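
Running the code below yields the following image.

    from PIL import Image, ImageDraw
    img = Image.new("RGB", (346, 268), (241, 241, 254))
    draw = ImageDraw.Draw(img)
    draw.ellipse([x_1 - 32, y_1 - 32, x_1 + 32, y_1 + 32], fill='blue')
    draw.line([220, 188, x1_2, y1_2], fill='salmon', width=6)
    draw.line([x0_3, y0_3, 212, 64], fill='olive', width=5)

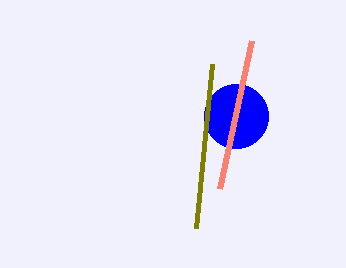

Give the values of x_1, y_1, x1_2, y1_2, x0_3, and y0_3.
x_1 = 236, y_1 = 116, x1_2 = 252, y1_2 = 40, x0_3 = 196, y0_3 = 228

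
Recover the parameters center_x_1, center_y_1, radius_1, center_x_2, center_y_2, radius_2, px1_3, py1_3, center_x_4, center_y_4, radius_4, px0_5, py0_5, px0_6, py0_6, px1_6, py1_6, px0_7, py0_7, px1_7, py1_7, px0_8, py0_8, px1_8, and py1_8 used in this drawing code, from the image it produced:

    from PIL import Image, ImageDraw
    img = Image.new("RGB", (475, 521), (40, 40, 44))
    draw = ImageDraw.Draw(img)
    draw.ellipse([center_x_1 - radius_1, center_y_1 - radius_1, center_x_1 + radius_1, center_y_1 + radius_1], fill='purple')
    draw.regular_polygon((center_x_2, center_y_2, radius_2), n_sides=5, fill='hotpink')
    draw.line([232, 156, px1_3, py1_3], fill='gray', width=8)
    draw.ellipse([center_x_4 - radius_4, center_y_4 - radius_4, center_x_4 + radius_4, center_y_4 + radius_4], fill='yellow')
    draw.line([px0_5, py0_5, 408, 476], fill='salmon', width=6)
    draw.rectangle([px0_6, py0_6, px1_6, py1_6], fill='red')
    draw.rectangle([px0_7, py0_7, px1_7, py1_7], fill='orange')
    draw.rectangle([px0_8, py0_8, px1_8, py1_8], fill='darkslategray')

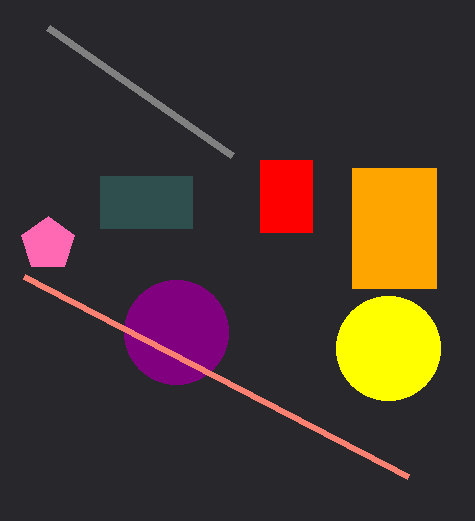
center_x_1 = 176; center_y_1 = 332; radius_1 = 52; center_x_2 = 48; center_y_2 = 244; radius_2 = 28; px1_3 = 48; py1_3 = 28; center_x_4 = 388; center_y_4 = 348; radius_4 = 52; px0_5 = 24; py0_5 = 276; px0_6 = 260; py0_6 = 160; px1_6 = 312; py1_6 = 232; px0_7 = 352; py0_7 = 168; px1_7 = 436; py1_7 = 288; px0_8 = 100; py0_8 = 176; px1_8 = 192; py1_8 = 228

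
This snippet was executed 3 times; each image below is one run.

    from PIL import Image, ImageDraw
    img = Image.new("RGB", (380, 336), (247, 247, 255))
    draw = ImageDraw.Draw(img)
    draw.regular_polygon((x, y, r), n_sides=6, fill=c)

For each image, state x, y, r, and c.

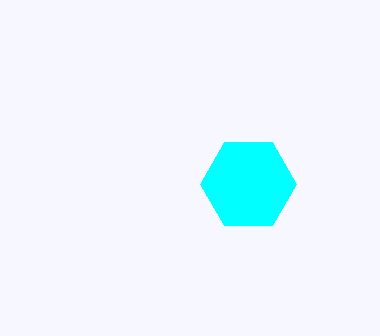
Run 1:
x = 248, y = 184, r = 48, c = 'cyan'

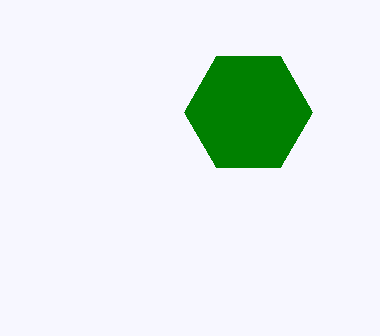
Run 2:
x = 248; y = 112; r = 64; c = 'green'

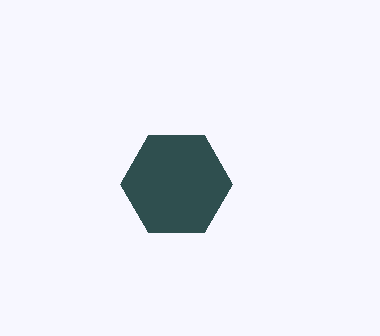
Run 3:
x = 176
y = 184
r = 56
c = 'darkslategray'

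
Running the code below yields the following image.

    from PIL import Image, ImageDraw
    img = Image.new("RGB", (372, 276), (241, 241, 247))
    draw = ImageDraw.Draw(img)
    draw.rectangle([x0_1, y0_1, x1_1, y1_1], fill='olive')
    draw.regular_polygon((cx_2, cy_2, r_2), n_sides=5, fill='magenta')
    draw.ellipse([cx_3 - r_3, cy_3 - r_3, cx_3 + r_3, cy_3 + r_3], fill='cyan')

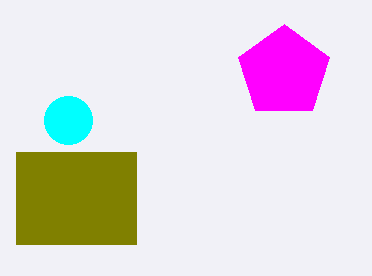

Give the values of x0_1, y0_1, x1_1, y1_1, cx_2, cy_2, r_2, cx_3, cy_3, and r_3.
x0_1 = 16; y0_1 = 152; x1_1 = 136; y1_1 = 244; cx_2 = 284; cy_2 = 72; r_2 = 48; cx_3 = 68; cy_3 = 120; r_3 = 24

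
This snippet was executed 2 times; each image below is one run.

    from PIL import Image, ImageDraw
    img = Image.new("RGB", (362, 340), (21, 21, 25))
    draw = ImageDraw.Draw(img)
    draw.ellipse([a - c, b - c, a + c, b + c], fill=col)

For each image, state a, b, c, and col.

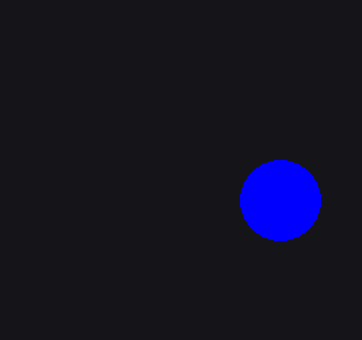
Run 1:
a = 280
b = 200
c = 40
col = 'blue'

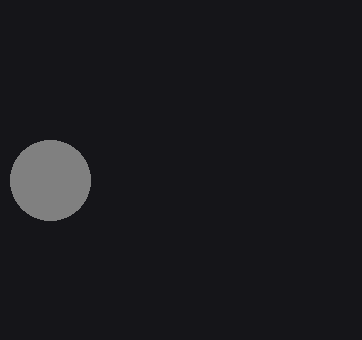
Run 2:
a = 50
b = 180
c = 40
col = 'gray'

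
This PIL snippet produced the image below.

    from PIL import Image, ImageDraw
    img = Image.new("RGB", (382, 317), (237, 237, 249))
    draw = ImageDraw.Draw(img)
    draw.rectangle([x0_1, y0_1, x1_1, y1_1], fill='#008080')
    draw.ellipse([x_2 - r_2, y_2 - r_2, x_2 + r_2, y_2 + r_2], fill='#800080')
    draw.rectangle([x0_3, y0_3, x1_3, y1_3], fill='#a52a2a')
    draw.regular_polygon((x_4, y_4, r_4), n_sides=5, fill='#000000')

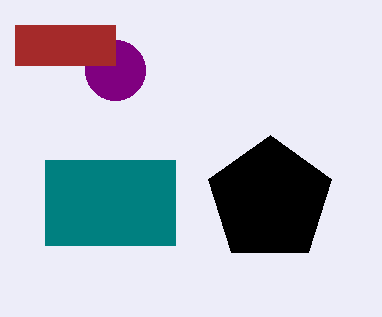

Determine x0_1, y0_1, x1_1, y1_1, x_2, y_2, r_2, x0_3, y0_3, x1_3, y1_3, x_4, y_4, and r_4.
x0_1 = 45; y0_1 = 160; x1_1 = 175; y1_1 = 245; x_2 = 115; y_2 = 70; r_2 = 30; x0_3 = 15; y0_3 = 25; x1_3 = 115; y1_3 = 65; x_4 = 270; y_4 = 200; r_4 = 65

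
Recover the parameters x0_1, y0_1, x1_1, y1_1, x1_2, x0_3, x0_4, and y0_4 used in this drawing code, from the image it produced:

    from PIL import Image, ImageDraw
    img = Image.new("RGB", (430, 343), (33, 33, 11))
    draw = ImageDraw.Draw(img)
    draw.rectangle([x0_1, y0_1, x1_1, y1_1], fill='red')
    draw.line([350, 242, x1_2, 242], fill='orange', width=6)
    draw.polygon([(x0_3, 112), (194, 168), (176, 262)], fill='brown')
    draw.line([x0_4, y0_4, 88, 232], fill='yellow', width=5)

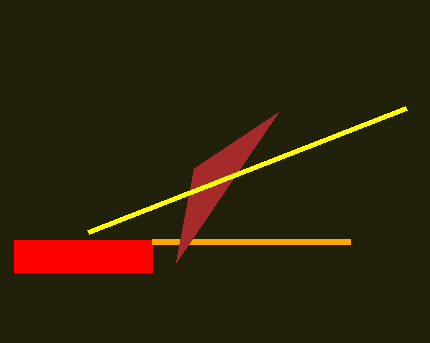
x0_1 = 14
y0_1 = 240
x1_1 = 152
y1_1 = 272
x1_2 = 152
x0_3 = 278
x0_4 = 406
y0_4 = 108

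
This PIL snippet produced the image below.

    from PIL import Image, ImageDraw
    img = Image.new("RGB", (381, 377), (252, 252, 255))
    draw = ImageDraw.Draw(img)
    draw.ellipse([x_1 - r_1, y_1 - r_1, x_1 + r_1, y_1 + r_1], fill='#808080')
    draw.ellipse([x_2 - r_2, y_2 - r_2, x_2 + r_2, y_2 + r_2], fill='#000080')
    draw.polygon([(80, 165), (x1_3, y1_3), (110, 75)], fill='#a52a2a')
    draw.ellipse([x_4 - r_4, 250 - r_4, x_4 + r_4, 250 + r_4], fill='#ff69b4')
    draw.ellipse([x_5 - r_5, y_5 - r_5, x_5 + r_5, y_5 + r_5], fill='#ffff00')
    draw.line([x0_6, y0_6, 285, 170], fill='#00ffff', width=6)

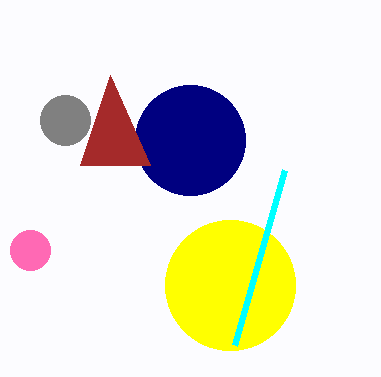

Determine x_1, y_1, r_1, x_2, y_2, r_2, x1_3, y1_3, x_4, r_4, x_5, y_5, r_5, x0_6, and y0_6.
x_1 = 65
y_1 = 120
r_1 = 25
x_2 = 190
y_2 = 140
r_2 = 55
x1_3 = 150
y1_3 = 165
x_4 = 30
r_4 = 20
x_5 = 230
y_5 = 285
r_5 = 65
x0_6 = 235
y0_6 = 345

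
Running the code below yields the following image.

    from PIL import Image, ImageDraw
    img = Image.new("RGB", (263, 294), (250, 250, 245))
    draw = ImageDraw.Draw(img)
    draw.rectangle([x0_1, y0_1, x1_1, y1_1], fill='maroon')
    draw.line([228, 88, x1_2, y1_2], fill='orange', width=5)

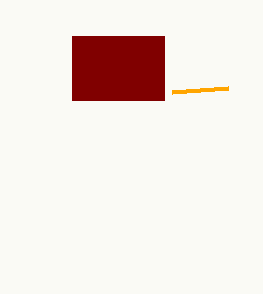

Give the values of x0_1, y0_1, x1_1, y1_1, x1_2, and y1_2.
x0_1 = 72
y0_1 = 36
x1_1 = 164
y1_1 = 100
x1_2 = 172
y1_2 = 92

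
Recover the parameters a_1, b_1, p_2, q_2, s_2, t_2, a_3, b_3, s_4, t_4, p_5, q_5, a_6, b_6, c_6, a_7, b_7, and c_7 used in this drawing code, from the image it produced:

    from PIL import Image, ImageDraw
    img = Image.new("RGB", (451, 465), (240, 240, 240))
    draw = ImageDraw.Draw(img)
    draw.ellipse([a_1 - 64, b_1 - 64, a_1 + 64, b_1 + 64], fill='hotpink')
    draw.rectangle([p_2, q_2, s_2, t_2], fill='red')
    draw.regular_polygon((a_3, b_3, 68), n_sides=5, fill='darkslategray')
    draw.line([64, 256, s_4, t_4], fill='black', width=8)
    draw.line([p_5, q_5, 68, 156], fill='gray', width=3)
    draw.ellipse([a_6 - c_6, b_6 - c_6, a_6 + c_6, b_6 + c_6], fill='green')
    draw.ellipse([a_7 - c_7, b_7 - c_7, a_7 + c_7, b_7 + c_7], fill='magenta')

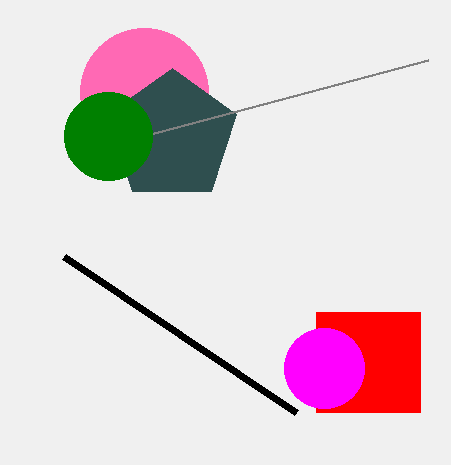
a_1 = 144
b_1 = 92
p_2 = 316
q_2 = 312
s_2 = 420
t_2 = 412
a_3 = 172
b_3 = 136
s_4 = 296
t_4 = 412
p_5 = 428
q_5 = 60
a_6 = 108
b_6 = 136
c_6 = 44
a_7 = 324
b_7 = 368
c_7 = 40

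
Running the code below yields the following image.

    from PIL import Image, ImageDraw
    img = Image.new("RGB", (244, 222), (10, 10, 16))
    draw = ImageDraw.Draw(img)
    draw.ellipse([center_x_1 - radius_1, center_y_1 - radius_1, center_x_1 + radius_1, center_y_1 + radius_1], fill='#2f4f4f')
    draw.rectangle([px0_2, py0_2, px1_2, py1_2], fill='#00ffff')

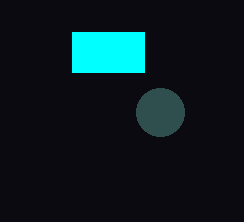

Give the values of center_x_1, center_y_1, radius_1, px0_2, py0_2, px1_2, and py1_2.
center_x_1 = 160; center_y_1 = 112; radius_1 = 24; px0_2 = 72; py0_2 = 32; px1_2 = 144; py1_2 = 72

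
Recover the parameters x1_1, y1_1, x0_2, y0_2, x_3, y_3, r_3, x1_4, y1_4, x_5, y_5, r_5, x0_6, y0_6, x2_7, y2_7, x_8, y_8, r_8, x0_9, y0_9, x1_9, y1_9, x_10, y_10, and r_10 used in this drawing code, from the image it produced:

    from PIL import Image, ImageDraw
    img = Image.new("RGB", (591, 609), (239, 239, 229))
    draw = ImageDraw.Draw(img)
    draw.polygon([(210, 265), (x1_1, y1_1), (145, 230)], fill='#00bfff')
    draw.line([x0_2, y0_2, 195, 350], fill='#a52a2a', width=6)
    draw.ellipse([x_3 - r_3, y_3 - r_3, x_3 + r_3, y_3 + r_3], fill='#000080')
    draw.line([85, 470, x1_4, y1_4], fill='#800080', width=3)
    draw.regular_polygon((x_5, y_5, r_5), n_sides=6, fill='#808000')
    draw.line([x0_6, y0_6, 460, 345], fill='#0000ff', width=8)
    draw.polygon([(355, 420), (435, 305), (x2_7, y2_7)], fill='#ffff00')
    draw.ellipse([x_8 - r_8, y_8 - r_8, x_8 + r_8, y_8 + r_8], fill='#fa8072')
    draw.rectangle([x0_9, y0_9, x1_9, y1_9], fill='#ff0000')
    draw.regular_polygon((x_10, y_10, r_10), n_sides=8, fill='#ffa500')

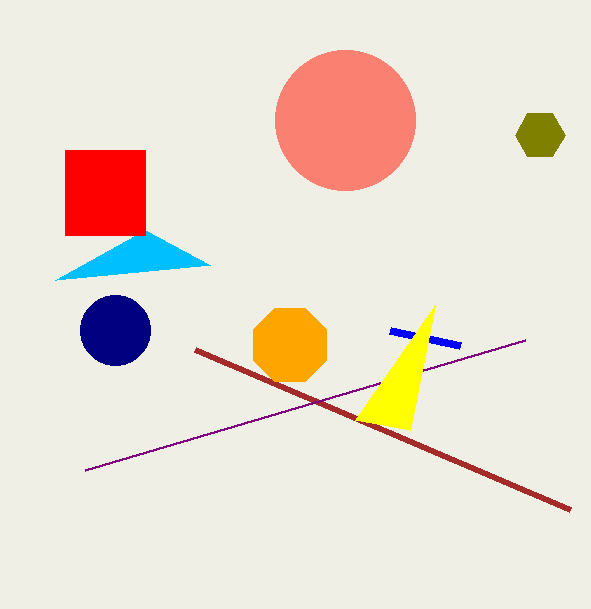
x1_1 = 55; y1_1 = 280; x0_2 = 570; y0_2 = 510; x_3 = 115; y_3 = 330; r_3 = 35; x1_4 = 525; y1_4 = 340; x_5 = 540; y_5 = 135; r_5 = 25; x0_6 = 390; y0_6 = 330; x2_7 = 410; y2_7 = 430; x_8 = 345; y_8 = 120; r_8 = 70; x0_9 = 65; y0_9 = 150; x1_9 = 145; y1_9 = 235; x_10 = 290; y_10 = 345; r_10 = 40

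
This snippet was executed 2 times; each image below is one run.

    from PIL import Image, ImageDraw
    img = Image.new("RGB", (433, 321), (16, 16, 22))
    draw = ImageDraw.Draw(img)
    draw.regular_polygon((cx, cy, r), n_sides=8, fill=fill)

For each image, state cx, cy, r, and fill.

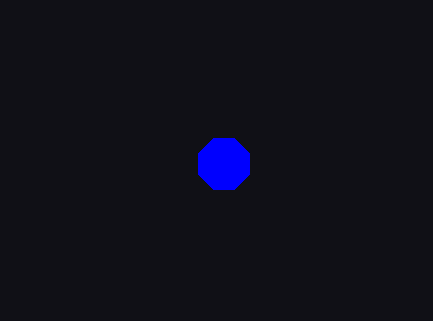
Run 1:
cx = 224, cy = 164, r = 28, fill = 'blue'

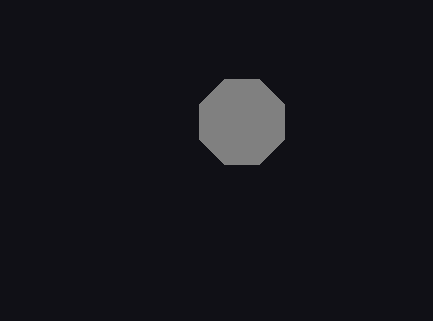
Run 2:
cx = 242
cy = 122
r = 46
fill = 'gray'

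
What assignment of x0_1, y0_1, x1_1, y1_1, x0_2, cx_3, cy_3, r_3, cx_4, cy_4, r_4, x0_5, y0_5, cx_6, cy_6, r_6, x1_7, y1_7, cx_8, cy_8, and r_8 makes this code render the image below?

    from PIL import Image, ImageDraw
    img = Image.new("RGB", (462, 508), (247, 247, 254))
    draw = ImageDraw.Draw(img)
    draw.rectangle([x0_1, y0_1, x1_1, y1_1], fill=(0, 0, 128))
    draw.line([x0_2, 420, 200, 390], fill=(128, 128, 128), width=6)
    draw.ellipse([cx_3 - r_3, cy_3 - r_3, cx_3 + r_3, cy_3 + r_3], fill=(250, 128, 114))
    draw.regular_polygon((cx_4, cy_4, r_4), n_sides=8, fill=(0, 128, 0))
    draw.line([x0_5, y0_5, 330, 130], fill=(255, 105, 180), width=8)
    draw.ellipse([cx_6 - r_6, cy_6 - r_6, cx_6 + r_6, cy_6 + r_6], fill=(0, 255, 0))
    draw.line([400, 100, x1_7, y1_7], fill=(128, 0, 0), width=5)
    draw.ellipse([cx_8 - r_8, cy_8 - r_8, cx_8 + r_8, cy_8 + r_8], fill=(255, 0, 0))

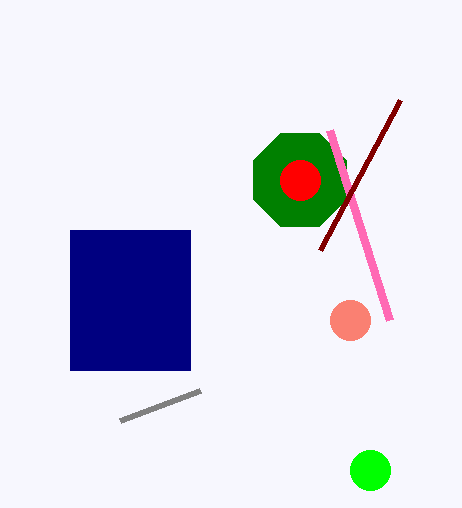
x0_1 = 70
y0_1 = 230
x1_1 = 190
y1_1 = 370
x0_2 = 120
cx_3 = 350
cy_3 = 320
r_3 = 20
cx_4 = 300
cy_4 = 180
r_4 = 50
x0_5 = 390
y0_5 = 320
cx_6 = 370
cy_6 = 470
r_6 = 20
x1_7 = 320
y1_7 = 250
cx_8 = 300
cy_8 = 180
r_8 = 20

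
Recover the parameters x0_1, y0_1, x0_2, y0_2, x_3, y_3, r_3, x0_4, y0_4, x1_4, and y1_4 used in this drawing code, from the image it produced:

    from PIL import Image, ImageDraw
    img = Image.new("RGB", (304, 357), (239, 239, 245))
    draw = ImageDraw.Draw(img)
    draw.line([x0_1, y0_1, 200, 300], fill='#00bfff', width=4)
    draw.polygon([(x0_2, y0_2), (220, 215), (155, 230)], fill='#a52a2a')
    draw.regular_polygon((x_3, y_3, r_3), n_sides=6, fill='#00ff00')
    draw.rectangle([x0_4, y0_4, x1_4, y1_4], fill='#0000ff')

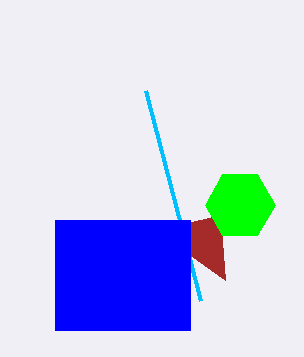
x0_1 = 145
y0_1 = 90
x0_2 = 225
y0_2 = 280
x_3 = 240
y_3 = 205
r_3 = 35
x0_4 = 55
y0_4 = 220
x1_4 = 190
y1_4 = 330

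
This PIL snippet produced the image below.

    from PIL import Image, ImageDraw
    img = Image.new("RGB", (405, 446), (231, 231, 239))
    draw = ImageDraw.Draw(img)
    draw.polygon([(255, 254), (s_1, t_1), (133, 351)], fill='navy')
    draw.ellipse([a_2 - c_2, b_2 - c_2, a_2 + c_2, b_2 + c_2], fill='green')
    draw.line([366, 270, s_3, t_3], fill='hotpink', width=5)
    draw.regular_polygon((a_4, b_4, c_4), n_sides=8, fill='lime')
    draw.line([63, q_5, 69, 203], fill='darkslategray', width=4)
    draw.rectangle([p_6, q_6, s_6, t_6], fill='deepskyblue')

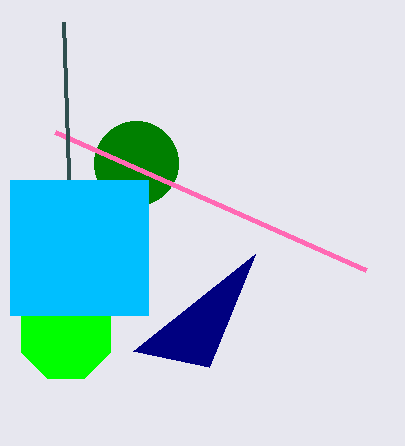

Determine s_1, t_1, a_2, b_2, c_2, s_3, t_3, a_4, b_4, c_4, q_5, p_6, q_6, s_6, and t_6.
s_1 = 209, t_1 = 367, a_2 = 136, b_2 = 163, c_2 = 42, s_3 = 55, t_3 = 132, a_4 = 66, b_4 = 334, c_4 = 48, q_5 = 22, p_6 = 10, q_6 = 180, s_6 = 148, t_6 = 315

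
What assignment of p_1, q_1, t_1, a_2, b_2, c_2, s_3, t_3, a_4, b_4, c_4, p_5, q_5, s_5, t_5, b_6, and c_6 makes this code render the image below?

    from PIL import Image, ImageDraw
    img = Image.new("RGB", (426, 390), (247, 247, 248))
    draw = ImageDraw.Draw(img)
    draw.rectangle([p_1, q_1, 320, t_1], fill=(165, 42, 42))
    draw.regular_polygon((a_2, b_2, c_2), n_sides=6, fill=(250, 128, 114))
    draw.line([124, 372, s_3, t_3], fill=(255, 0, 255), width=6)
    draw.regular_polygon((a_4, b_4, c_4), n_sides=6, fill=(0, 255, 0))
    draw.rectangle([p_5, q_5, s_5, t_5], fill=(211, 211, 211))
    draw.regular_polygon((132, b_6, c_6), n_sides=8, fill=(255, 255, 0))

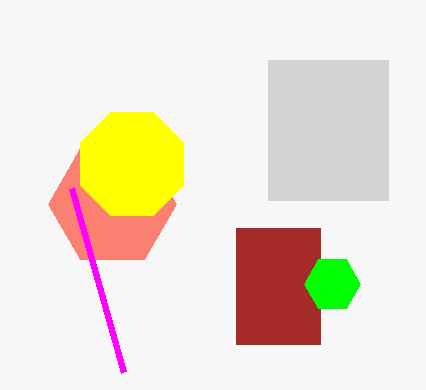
p_1 = 236
q_1 = 228
t_1 = 344
a_2 = 112
b_2 = 204
c_2 = 64
s_3 = 72
t_3 = 188
a_4 = 332
b_4 = 284
c_4 = 28
p_5 = 268
q_5 = 60
s_5 = 388
t_5 = 200
b_6 = 164
c_6 = 56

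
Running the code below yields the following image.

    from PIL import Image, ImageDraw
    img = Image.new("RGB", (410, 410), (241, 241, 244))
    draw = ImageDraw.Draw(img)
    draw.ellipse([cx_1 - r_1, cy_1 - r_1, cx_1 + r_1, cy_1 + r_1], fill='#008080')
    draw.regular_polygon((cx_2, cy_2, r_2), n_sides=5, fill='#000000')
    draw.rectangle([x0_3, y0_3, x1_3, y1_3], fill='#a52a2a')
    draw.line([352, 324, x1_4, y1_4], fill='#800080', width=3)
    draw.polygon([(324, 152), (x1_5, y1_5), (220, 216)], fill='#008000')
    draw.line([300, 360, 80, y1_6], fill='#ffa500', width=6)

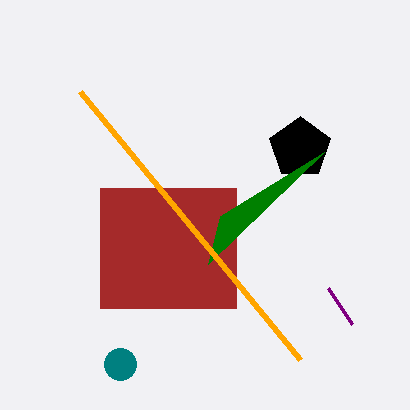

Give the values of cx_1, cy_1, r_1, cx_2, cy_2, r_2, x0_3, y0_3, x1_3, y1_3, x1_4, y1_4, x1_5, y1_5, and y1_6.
cx_1 = 120; cy_1 = 364; r_1 = 16; cx_2 = 300; cy_2 = 148; r_2 = 32; x0_3 = 100; y0_3 = 188; x1_3 = 236; y1_3 = 308; x1_4 = 328; y1_4 = 288; x1_5 = 208; y1_5 = 264; y1_6 = 92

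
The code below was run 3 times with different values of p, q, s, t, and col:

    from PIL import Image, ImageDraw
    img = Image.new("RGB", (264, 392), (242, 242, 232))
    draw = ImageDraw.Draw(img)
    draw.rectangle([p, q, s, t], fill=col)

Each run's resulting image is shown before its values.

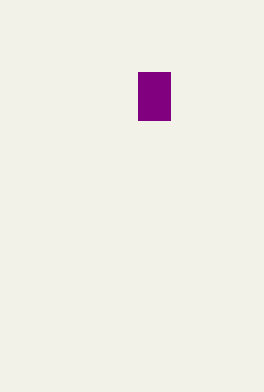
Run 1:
p = 138; q = 72; s = 170; t = 120; col = 'purple'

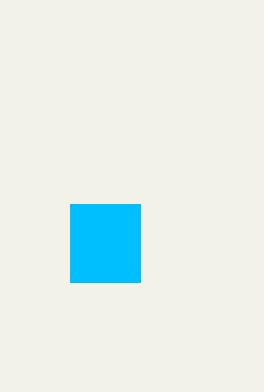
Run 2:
p = 70; q = 204; s = 140; t = 282; col = 'deepskyblue'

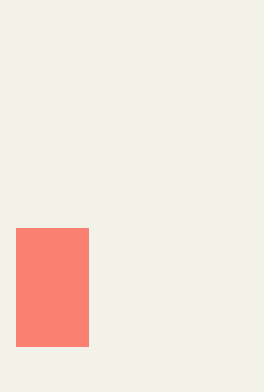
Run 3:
p = 16; q = 228; s = 88; t = 346; col = 'salmon'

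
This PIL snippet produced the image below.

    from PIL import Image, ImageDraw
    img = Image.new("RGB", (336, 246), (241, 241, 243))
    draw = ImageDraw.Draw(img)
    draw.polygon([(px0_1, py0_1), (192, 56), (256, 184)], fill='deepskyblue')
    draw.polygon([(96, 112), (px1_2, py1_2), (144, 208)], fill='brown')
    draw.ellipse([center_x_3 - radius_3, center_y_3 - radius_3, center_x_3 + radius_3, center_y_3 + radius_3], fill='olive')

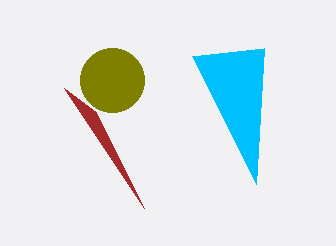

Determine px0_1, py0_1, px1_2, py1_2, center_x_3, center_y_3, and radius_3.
px0_1 = 264; py0_1 = 48; px1_2 = 64; py1_2 = 88; center_x_3 = 112; center_y_3 = 80; radius_3 = 32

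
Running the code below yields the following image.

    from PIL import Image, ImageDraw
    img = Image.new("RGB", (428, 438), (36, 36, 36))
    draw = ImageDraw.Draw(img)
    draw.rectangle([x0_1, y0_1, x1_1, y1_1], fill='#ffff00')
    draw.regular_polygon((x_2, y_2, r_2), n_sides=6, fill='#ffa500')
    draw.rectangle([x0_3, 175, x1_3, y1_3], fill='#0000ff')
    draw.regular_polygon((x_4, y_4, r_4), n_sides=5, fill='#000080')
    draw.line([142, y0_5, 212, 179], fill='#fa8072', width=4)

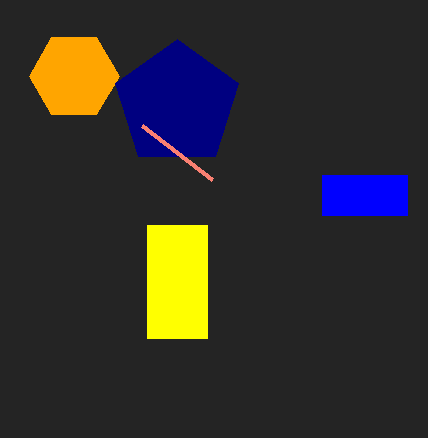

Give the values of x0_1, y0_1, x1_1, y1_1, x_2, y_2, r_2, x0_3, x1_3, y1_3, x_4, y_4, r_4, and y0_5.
x0_1 = 147, y0_1 = 225, x1_1 = 207, y1_1 = 338, x_2 = 74, y_2 = 76, r_2 = 45, x0_3 = 322, x1_3 = 407, y1_3 = 215, x_4 = 177, y_4 = 104, r_4 = 65, y0_5 = 125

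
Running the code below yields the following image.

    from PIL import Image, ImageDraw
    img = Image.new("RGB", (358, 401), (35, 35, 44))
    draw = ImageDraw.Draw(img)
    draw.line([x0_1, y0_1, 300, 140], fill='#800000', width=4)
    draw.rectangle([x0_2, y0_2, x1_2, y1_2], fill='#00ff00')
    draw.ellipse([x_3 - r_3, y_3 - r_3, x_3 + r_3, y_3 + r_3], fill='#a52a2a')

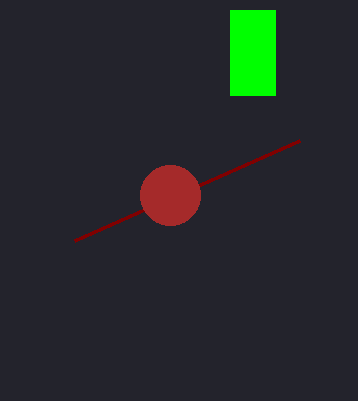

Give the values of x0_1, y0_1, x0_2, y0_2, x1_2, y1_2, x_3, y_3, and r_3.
x0_1 = 75; y0_1 = 240; x0_2 = 230; y0_2 = 10; x1_2 = 275; y1_2 = 95; x_3 = 170; y_3 = 195; r_3 = 30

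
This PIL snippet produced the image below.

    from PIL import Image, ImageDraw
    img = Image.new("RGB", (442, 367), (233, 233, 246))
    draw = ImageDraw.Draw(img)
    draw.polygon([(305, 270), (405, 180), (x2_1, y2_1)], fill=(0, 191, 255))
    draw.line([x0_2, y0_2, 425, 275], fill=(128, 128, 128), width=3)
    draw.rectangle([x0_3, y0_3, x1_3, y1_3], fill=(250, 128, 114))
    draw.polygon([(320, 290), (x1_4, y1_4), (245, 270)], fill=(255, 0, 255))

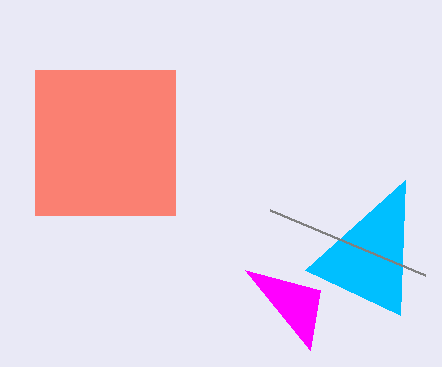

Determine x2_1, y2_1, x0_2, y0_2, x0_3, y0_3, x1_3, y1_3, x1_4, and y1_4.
x2_1 = 400
y2_1 = 315
x0_2 = 270
y0_2 = 210
x0_3 = 35
y0_3 = 70
x1_3 = 175
y1_3 = 215
x1_4 = 310
y1_4 = 350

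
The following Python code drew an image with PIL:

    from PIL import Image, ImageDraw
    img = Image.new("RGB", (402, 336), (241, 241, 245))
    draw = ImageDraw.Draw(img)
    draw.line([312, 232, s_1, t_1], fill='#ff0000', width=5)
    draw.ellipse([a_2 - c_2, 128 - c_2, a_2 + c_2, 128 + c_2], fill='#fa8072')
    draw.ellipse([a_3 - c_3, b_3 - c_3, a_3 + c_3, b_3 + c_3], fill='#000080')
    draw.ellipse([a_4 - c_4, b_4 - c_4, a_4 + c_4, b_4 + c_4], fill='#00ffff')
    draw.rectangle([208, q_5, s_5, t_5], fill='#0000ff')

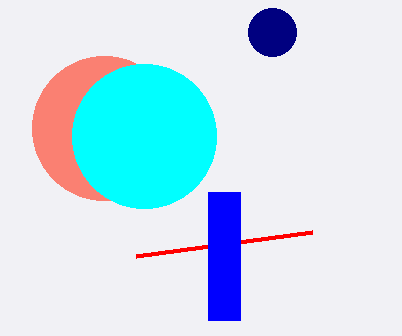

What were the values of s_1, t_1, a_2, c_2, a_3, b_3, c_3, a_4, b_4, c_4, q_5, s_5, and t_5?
s_1 = 136
t_1 = 256
a_2 = 104
c_2 = 72
a_3 = 272
b_3 = 32
c_3 = 24
a_4 = 144
b_4 = 136
c_4 = 72
q_5 = 192
s_5 = 240
t_5 = 320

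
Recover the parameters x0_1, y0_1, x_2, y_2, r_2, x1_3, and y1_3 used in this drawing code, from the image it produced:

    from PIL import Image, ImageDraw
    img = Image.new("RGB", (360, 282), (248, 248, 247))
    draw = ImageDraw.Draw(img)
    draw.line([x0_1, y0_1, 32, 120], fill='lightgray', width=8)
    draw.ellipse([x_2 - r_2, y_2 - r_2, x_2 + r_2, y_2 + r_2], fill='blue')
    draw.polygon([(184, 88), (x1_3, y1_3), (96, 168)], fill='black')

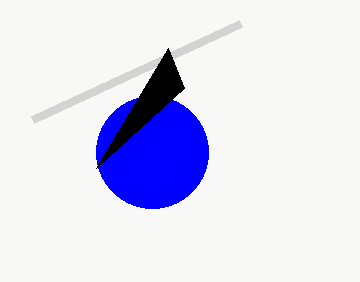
x0_1 = 240, y0_1 = 24, x_2 = 152, y_2 = 152, r_2 = 56, x1_3 = 168, y1_3 = 48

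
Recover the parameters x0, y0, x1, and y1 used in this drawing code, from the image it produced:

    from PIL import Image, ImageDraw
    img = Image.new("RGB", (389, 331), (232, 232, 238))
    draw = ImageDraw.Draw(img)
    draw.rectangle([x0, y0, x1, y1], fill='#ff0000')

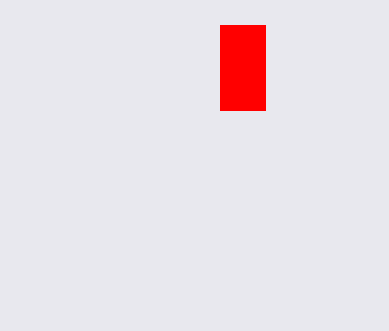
x0 = 220
y0 = 25
x1 = 265
y1 = 110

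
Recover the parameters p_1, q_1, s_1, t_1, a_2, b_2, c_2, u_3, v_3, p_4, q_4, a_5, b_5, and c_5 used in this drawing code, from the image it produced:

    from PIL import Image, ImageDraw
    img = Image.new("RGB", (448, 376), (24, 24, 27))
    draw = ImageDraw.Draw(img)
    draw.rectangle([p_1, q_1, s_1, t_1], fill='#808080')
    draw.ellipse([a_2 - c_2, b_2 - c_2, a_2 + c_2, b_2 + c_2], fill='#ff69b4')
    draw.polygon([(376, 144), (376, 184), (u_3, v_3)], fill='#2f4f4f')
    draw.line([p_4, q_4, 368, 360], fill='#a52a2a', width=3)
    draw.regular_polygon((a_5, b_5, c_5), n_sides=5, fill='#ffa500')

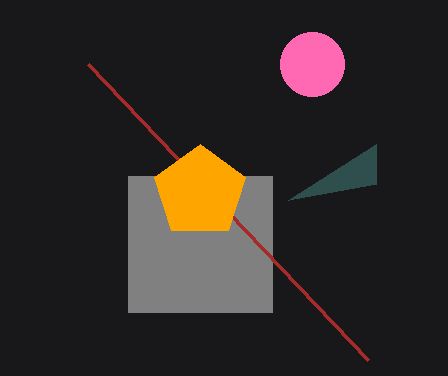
p_1 = 128; q_1 = 176; s_1 = 272; t_1 = 312; a_2 = 312; b_2 = 64; c_2 = 32; u_3 = 288; v_3 = 200; p_4 = 88; q_4 = 64; a_5 = 200; b_5 = 192; c_5 = 48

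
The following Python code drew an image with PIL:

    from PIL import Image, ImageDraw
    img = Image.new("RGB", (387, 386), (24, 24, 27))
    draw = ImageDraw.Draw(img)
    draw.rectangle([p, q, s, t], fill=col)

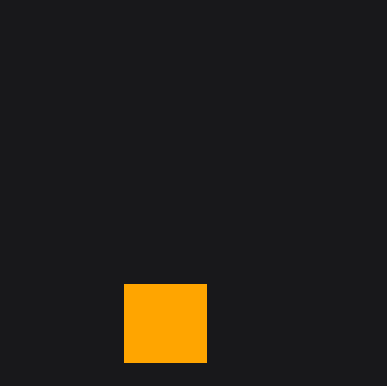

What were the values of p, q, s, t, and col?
p = 124; q = 284; s = 206; t = 362; col = 'orange'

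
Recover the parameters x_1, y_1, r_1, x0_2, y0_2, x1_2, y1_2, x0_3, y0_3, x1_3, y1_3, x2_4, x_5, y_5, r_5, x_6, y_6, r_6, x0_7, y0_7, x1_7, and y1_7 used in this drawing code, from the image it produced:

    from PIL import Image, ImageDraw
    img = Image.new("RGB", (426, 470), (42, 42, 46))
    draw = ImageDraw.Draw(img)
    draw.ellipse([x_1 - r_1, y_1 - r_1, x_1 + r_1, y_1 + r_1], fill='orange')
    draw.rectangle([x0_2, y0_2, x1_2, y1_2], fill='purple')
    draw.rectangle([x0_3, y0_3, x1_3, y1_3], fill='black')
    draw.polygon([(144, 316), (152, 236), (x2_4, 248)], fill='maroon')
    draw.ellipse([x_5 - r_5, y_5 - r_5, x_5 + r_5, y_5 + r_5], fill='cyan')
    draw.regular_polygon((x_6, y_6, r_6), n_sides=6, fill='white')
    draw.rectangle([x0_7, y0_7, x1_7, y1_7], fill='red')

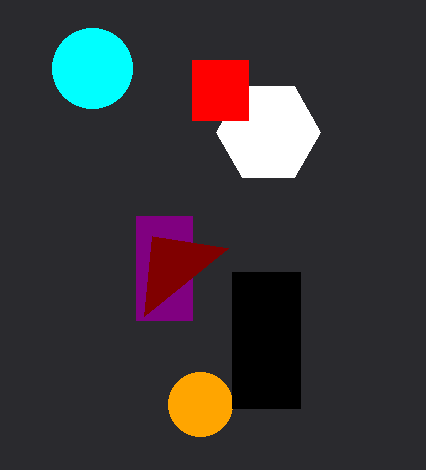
x_1 = 200, y_1 = 404, r_1 = 32, x0_2 = 136, y0_2 = 216, x1_2 = 192, y1_2 = 320, x0_3 = 232, y0_3 = 272, x1_3 = 300, y1_3 = 408, x2_4 = 228, x_5 = 92, y_5 = 68, r_5 = 40, x_6 = 268, y_6 = 132, r_6 = 52, x0_7 = 192, y0_7 = 60, x1_7 = 248, y1_7 = 120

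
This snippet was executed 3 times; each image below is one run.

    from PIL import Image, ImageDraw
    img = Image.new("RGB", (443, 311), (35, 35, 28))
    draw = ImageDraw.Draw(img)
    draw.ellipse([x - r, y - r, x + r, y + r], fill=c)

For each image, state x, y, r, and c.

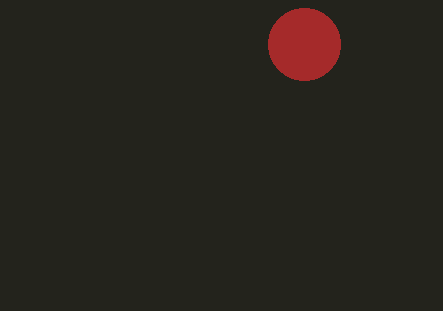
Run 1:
x = 304; y = 44; r = 36; c = 'brown'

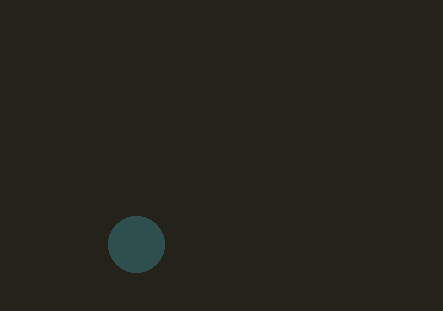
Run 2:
x = 136, y = 244, r = 28, c = 'darkslategray'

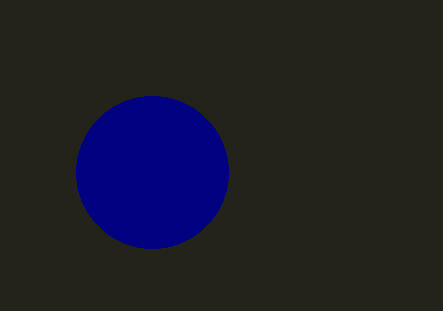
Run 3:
x = 152
y = 172
r = 76
c = 'navy'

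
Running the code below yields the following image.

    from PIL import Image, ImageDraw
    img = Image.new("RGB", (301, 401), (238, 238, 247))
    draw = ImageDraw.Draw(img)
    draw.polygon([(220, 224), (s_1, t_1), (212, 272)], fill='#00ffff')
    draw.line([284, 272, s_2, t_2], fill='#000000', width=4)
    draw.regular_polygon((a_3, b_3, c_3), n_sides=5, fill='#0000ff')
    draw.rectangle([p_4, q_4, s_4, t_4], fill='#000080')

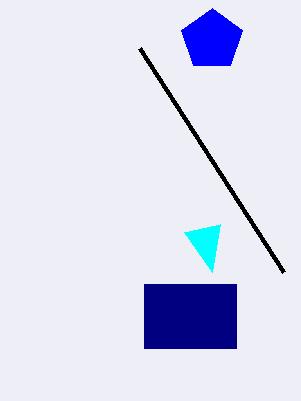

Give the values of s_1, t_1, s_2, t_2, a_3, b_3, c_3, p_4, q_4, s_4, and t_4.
s_1 = 184; t_1 = 232; s_2 = 140; t_2 = 48; a_3 = 212; b_3 = 40; c_3 = 32; p_4 = 144; q_4 = 284; s_4 = 236; t_4 = 348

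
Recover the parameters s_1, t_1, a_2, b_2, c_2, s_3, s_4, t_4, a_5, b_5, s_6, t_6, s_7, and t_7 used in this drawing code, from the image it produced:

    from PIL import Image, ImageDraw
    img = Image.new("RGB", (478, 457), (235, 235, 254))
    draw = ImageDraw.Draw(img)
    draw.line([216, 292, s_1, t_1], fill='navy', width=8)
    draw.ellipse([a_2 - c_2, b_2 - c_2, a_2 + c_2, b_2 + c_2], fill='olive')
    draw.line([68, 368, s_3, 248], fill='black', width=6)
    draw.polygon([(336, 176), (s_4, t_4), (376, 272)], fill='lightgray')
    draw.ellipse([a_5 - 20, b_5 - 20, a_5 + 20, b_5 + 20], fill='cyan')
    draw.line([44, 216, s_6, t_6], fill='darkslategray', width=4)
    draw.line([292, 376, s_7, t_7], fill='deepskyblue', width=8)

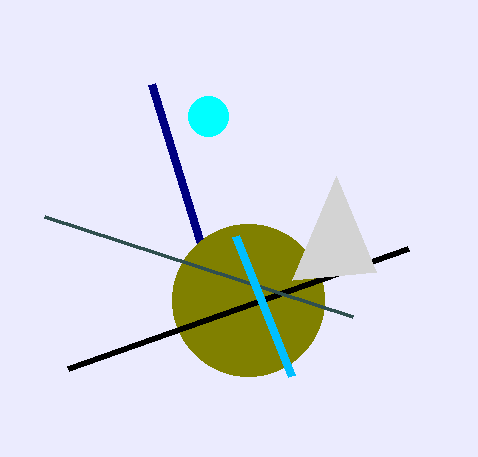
s_1 = 152
t_1 = 84
a_2 = 248
b_2 = 300
c_2 = 76
s_3 = 408
s_4 = 292
t_4 = 280
a_5 = 208
b_5 = 116
s_6 = 352
t_6 = 316
s_7 = 236
t_7 = 236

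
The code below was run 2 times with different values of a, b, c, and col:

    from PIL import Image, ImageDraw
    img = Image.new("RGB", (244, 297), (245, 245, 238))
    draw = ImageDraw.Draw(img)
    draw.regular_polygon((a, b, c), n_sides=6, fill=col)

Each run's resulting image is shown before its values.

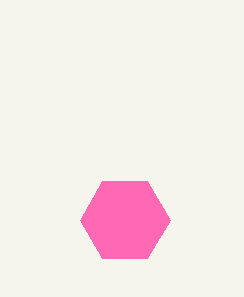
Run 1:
a = 125
b = 220
c = 45
col = 'hotpink'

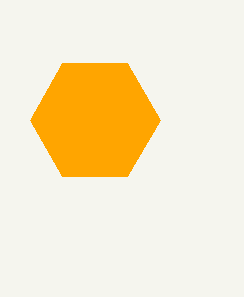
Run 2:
a = 95; b = 120; c = 65; col = 'orange'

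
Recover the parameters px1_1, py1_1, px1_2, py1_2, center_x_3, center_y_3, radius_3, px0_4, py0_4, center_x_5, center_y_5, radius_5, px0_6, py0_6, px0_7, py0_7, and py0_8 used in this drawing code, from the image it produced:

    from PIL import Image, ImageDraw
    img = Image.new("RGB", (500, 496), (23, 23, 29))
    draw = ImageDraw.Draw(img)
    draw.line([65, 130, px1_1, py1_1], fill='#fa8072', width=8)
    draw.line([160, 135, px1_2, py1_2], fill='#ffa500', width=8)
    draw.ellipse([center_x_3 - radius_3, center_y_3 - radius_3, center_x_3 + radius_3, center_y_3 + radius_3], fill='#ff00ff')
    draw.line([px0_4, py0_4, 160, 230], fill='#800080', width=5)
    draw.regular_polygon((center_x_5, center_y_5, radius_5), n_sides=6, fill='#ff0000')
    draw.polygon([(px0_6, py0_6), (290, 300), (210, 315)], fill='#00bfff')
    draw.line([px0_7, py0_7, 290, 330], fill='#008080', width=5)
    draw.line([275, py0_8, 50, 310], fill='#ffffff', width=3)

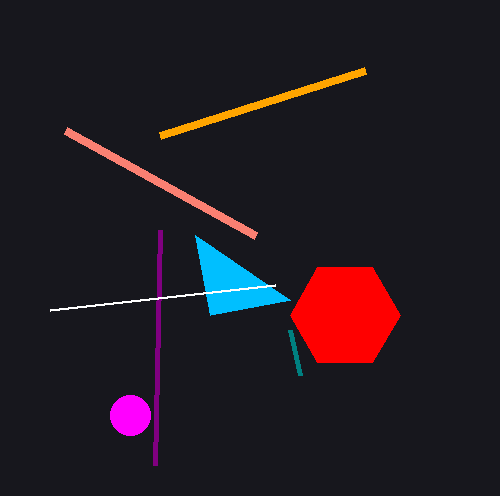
px1_1 = 255, py1_1 = 235, px1_2 = 365, py1_2 = 70, center_x_3 = 130, center_y_3 = 415, radius_3 = 20, px0_4 = 155, py0_4 = 465, center_x_5 = 345, center_y_5 = 315, radius_5 = 55, px0_6 = 195, py0_6 = 235, px0_7 = 300, py0_7 = 375, py0_8 = 285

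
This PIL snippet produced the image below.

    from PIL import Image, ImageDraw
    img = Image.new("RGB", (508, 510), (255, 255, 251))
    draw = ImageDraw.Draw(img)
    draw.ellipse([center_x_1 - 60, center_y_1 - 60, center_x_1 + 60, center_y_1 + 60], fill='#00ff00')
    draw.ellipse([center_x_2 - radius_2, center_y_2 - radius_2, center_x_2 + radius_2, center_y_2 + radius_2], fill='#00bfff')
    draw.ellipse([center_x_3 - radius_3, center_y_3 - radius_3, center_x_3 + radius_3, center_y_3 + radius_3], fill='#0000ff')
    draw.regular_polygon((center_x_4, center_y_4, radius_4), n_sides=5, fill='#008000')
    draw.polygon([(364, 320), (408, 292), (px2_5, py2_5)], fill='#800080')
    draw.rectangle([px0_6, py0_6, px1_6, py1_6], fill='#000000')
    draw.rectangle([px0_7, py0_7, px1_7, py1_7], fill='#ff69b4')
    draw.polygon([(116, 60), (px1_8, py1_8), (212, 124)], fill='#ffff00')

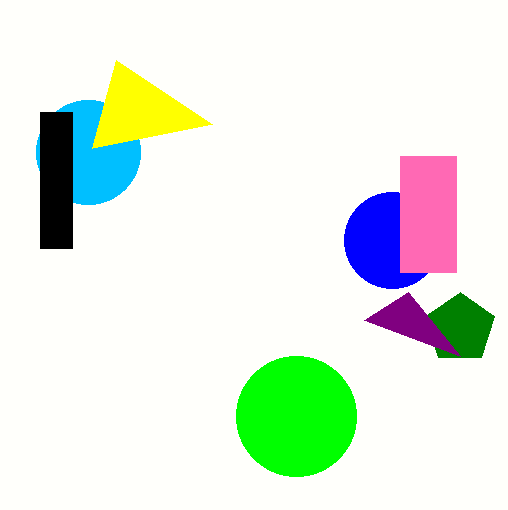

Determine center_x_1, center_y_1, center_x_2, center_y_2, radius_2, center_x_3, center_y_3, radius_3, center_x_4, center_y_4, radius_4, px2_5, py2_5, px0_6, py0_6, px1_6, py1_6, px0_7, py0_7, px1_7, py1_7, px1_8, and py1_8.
center_x_1 = 296, center_y_1 = 416, center_x_2 = 88, center_y_2 = 152, radius_2 = 52, center_x_3 = 392, center_y_3 = 240, radius_3 = 48, center_x_4 = 460, center_y_4 = 328, radius_4 = 36, px2_5 = 460, py2_5 = 356, px0_6 = 40, py0_6 = 112, px1_6 = 72, py1_6 = 248, px0_7 = 400, py0_7 = 156, px1_7 = 456, py1_7 = 272, px1_8 = 92, py1_8 = 148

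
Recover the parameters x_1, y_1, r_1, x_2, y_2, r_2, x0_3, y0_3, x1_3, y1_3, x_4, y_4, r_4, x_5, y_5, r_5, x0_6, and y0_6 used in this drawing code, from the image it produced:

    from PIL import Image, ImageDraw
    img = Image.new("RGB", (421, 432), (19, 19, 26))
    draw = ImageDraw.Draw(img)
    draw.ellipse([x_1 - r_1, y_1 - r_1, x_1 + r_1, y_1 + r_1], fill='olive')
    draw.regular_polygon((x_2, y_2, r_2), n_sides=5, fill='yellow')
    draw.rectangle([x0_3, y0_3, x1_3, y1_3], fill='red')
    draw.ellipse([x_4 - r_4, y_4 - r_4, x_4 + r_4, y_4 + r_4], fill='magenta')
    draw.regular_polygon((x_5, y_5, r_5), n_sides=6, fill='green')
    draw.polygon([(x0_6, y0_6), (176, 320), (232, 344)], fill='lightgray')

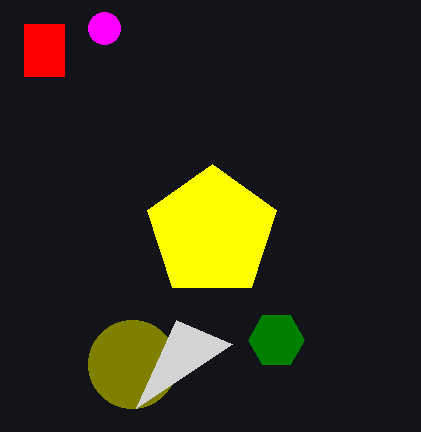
x_1 = 132; y_1 = 364; r_1 = 44; x_2 = 212; y_2 = 232; r_2 = 68; x0_3 = 24; y0_3 = 24; x1_3 = 64; y1_3 = 76; x_4 = 104; y_4 = 28; r_4 = 16; x_5 = 276; y_5 = 340; r_5 = 28; x0_6 = 136; y0_6 = 408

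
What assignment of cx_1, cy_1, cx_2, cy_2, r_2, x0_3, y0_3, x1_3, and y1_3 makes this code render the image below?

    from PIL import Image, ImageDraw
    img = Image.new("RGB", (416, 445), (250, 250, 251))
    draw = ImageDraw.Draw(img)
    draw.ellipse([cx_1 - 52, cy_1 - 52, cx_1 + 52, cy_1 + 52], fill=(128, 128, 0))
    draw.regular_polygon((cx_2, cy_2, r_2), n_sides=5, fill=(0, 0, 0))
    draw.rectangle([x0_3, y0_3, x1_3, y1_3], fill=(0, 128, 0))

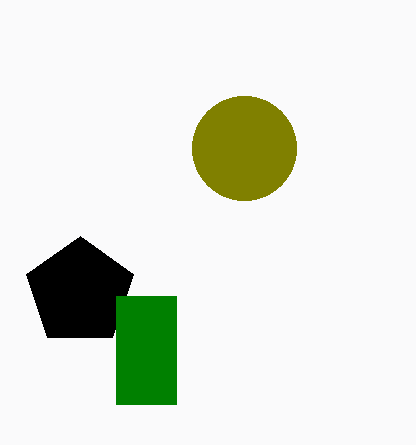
cx_1 = 244; cy_1 = 148; cx_2 = 80; cy_2 = 292; r_2 = 56; x0_3 = 116; y0_3 = 296; x1_3 = 176; y1_3 = 404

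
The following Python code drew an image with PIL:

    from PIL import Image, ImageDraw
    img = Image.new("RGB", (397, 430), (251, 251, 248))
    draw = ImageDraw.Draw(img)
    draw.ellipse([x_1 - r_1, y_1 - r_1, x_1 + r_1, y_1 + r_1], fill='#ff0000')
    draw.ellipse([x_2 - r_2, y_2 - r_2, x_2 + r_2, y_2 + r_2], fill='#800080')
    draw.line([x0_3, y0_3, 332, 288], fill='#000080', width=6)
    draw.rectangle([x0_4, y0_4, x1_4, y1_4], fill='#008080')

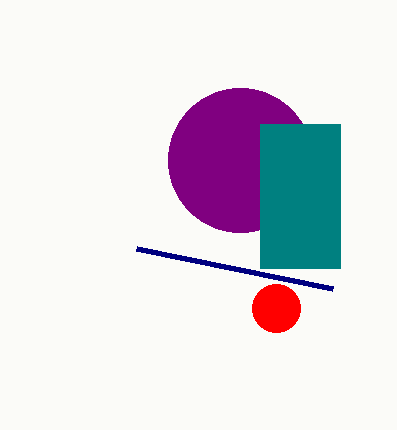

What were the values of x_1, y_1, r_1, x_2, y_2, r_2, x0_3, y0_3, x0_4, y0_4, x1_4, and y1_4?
x_1 = 276
y_1 = 308
r_1 = 24
x_2 = 240
y_2 = 160
r_2 = 72
x0_3 = 136
y0_3 = 248
x0_4 = 260
y0_4 = 124
x1_4 = 340
y1_4 = 268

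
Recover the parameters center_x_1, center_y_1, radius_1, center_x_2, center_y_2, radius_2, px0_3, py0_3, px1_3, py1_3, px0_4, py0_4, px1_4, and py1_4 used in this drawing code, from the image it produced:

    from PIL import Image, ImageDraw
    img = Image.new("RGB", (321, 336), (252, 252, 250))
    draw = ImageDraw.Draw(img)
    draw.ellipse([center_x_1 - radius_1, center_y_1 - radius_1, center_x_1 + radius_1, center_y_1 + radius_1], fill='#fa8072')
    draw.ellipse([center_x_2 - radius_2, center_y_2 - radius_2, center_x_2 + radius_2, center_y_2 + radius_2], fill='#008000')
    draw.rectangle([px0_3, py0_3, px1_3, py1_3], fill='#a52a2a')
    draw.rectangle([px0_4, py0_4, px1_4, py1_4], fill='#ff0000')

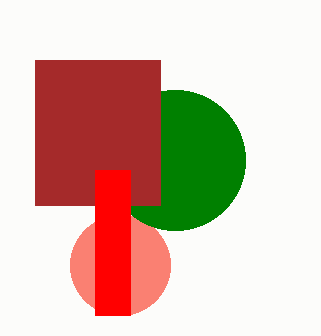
center_x_1 = 120
center_y_1 = 265
radius_1 = 50
center_x_2 = 175
center_y_2 = 160
radius_2 = 70
px0_3 = 35
py0_3 = 60
px1_3 = 160
py1_3 = 205
px0_4 = 95
py0_4 = 170
px1_4 = 130
py1_4 = 315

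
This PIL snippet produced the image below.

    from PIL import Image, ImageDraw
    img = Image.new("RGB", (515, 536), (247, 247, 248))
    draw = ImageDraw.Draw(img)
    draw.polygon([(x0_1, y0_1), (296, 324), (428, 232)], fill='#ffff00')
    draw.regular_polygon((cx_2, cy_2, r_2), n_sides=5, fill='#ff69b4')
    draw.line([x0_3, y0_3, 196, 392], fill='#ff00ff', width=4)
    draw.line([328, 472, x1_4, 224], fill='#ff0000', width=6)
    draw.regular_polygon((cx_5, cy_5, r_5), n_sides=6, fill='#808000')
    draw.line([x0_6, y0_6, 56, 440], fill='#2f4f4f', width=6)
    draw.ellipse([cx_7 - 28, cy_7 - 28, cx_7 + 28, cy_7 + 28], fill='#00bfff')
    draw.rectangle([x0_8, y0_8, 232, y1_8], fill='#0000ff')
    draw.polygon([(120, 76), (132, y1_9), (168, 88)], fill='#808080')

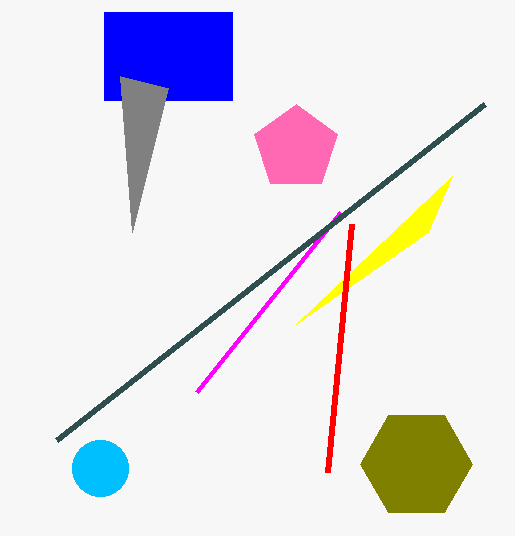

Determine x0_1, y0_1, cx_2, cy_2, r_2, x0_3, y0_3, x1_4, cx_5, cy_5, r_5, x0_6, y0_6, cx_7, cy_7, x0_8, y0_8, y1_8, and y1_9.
x0_1 = 452, y0_1 = 176, cx_2 = 296, cy_2 = 148, r_2 = 44, x0_3 = 340, y0_3 = 212, x1_4 = 352, cx_5 = 416, cy_5 = 464, r_5 = 56, x0_6 = 484, y0_6 = 104, cx_7 = 100, cy_7 = 468, x0_8 = 104, y0_8 = 12, y1_8 = 100, y1_9 = 232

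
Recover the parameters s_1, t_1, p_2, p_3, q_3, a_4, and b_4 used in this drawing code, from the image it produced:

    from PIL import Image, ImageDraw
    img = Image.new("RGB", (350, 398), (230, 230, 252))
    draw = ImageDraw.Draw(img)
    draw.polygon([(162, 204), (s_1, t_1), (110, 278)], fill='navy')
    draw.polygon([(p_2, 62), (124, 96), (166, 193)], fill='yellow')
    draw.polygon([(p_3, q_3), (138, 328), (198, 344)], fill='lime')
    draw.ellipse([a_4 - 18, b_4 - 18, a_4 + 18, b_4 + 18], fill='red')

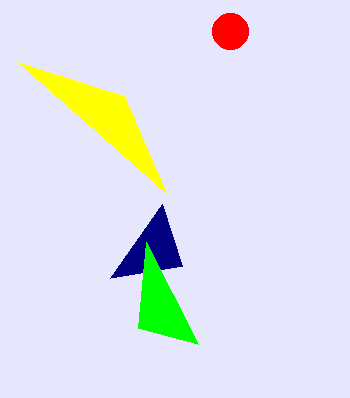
s_1 = 182, t_1 = 266, p_2 = 18, p_3 = 146, q_3 = 242, a_4 = 230, b_4 = 31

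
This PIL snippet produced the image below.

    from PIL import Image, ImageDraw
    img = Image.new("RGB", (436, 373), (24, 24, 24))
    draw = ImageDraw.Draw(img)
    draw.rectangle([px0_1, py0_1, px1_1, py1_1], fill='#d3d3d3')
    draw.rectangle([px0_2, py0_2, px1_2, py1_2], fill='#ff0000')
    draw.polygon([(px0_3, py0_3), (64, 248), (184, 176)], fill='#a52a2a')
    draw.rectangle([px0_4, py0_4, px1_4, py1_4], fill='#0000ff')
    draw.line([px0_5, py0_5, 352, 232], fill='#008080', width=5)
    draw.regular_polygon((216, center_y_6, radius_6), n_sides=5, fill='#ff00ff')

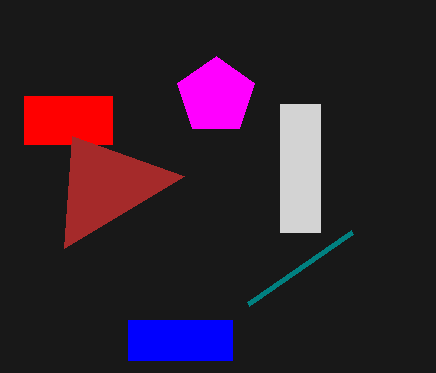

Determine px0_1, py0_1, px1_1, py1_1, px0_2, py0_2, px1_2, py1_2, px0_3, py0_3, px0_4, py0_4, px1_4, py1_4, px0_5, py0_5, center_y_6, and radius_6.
px0_1 = 280, py0_1 = 104, px1_1 = 320, py1_1 = 232, px0_2 = 24, py0_2 = 96, px1_2 = 112, py1_2 = 144, px0_3 = 72, py0_3 = 136, px0_4 = 128, py0_4 = 320, px1_4 = 232, py1_4 = 360, px0_5 = 248, py0_5 = 304, center_y_6 = 96, radius_6 = 40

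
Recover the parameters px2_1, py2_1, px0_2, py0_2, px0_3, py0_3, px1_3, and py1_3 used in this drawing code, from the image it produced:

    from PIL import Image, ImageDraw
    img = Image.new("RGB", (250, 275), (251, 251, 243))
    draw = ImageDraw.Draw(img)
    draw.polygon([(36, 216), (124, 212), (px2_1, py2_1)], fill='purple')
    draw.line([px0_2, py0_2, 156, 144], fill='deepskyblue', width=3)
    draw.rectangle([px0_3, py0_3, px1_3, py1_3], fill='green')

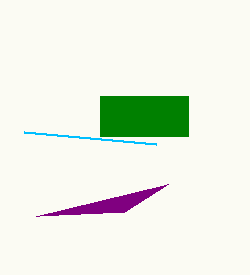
px2_1 = 168
py2_1 = 184
px0_2 = 24
py0_2 = 132
px0_3 = 100
py0_3 = 96
px1_3 = 188
py1_3 = 136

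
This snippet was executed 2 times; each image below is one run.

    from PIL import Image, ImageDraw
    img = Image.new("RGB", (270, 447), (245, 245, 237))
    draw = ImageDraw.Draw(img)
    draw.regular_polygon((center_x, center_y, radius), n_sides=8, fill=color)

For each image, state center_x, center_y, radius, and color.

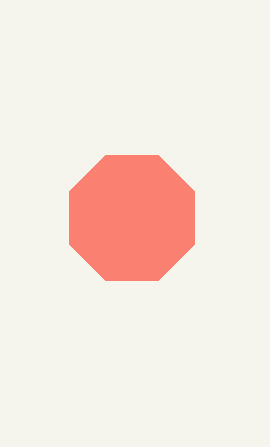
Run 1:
center_x = 132; center_y = 218; radius = 68; color = 'salmon'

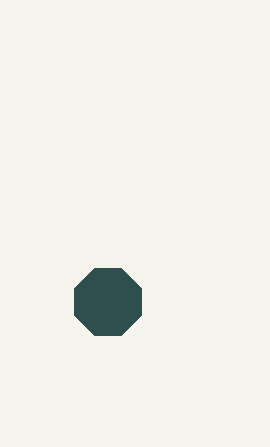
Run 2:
center_x = 108, center_y = 302, radius = 36, color = 'darkslategray'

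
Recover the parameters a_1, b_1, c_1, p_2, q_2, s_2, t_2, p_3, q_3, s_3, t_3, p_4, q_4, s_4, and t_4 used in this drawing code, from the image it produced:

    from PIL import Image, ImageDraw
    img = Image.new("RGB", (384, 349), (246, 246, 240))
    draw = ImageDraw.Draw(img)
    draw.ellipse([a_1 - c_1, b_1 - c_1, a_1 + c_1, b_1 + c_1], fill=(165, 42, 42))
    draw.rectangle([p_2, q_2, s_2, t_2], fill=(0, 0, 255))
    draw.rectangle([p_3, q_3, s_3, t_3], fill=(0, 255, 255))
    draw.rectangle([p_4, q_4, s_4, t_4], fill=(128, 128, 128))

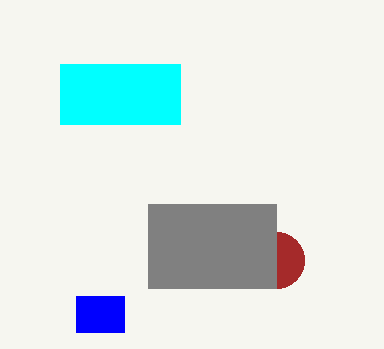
a_1 = 276, b_1 = 260, c_1 = 28, p_2 = 76, q_2 = 296, s_2 = 124, t_2 = 332, p_3 = 60, q_3 = 64, s_3 = 180, t_3 = 124, p_4 = 148, q_4 = 204, s_4 = 276, t_4 = 288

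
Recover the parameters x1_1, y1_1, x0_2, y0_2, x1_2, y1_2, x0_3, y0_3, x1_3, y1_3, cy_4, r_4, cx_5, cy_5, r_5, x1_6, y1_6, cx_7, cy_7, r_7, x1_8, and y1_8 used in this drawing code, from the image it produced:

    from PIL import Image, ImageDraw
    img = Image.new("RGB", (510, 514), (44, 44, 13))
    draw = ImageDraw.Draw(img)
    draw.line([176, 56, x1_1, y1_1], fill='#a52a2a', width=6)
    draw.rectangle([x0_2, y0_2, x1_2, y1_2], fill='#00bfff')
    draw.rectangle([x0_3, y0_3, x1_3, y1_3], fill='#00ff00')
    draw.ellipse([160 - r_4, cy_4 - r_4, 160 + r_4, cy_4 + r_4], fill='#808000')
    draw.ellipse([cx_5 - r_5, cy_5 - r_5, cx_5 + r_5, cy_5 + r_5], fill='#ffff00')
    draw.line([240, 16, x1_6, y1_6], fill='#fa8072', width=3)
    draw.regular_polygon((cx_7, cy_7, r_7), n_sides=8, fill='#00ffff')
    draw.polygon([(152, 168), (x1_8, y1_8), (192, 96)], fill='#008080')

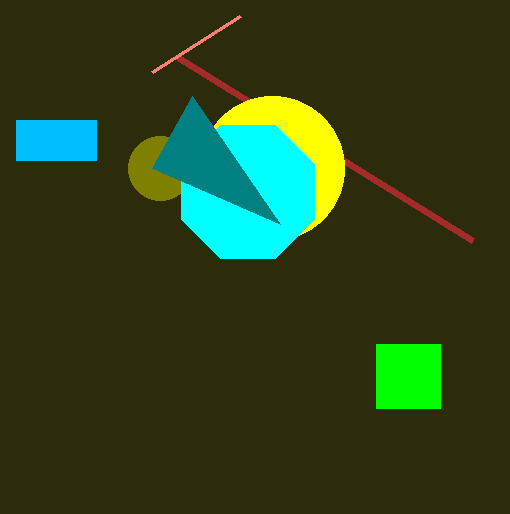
x1_1 = 472, y1_1 = 240, x0_2 = 16, y0_2 = 120, x1_2 = 96, y1_2 = 160, x0_3 = 376, y0_3 = 344, x1_3 = 440, y1_3 = 408, cy_4 = 168, r_4 = 32, cx_5 = 272, cy_5 = 168, r_5 = 72, x1_6 = 152, y1_6 = 72, cx_7 = 248, cy_7 = 192, r_7 = 72, x1_8 = 280, y1_8 = 224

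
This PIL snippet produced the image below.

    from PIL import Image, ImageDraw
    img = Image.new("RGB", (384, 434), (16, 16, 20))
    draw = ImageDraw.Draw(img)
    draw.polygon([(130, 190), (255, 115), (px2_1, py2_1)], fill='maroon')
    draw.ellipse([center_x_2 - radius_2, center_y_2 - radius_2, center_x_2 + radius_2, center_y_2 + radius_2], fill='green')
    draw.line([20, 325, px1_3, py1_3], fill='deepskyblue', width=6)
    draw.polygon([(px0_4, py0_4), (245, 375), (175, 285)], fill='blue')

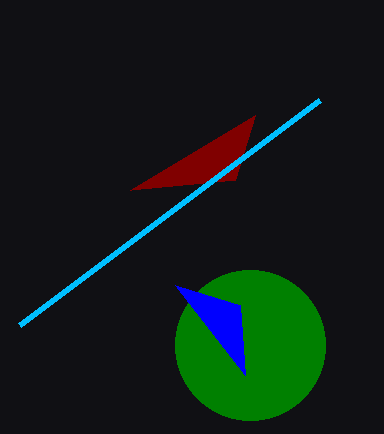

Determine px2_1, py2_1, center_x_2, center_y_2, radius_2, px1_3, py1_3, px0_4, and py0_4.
px2_1 = 235, py2_1 = 180, center_x_2 = 250, center_y_2 = 345, radius_2 = 75, px1_3 = 320, py1_3 = 100, px0_4 = 240, py0_4 = 305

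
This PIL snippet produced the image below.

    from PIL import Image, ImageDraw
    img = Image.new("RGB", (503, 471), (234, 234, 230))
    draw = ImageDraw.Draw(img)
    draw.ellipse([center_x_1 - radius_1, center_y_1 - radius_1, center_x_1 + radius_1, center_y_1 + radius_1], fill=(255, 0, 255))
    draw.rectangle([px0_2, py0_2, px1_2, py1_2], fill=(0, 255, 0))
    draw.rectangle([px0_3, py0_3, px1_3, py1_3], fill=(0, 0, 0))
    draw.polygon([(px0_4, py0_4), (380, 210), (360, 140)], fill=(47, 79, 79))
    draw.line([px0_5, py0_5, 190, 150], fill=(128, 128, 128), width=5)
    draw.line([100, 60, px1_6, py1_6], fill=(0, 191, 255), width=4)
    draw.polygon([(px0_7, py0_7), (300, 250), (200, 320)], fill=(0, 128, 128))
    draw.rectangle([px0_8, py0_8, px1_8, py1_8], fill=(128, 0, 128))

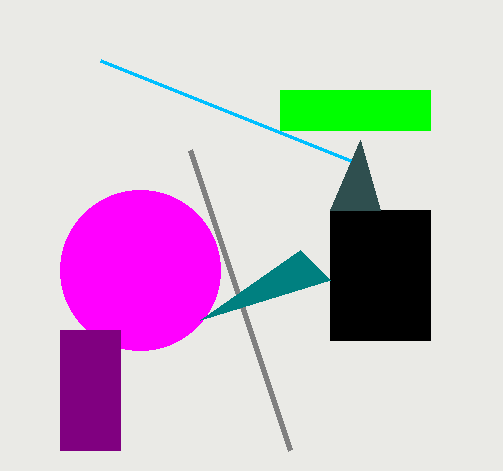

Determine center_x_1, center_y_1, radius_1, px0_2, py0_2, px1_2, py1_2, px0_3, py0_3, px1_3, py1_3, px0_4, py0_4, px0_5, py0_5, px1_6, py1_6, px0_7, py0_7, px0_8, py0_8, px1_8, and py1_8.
center_x_1 = 140
center_y_1 = 270
radius_1 = 80
px0_2 = 280
py0_2 = 90
px1_2 = 430
py1_2 = 130
px0_3 = 330
py0_3 = 210
px1_3 = 430
py1_3 = 340
px0_4 = 330
py0_4 = 210
px0_5 = 290
py0_5 = 450
px1_6 = 350
py1_6 = 160
px0_7 = 330
py0_7 = 280
px0_8 = 60
py0_8 = 330
px1_8 = 120
py1_8 = 450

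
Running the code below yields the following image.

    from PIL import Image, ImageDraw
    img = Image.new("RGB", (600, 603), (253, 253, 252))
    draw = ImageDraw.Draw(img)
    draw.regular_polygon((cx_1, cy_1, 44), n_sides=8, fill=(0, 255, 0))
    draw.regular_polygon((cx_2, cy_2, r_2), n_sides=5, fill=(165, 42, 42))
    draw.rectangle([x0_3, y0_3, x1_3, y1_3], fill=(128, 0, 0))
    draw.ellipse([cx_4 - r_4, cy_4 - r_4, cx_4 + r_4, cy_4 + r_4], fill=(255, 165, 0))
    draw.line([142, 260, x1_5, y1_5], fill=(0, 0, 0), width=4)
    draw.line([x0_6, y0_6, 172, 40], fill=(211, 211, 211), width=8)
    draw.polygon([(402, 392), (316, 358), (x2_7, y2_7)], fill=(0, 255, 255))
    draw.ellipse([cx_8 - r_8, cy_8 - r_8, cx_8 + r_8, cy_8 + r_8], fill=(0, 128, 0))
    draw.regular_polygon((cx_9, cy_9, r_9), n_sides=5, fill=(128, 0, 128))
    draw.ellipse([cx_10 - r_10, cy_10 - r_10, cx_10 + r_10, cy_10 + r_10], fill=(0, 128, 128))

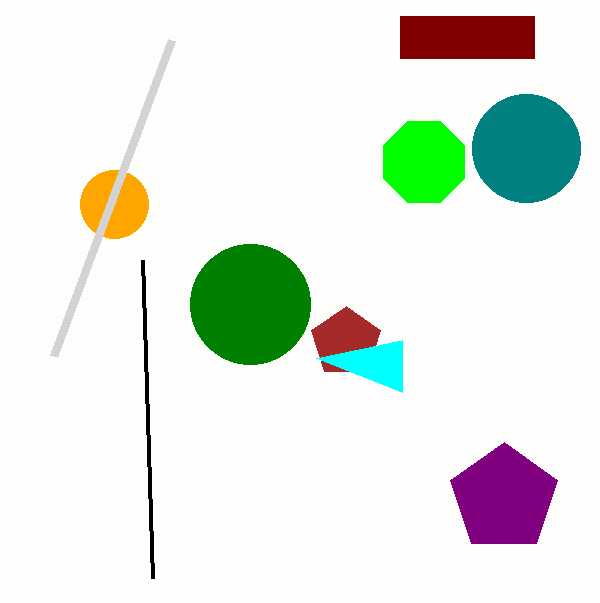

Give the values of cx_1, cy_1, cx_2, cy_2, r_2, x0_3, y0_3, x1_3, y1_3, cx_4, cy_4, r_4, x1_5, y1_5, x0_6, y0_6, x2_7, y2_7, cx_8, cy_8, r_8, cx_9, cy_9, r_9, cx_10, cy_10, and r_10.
cx_1 = 424
cy_1 = 162
cx_2 = 346
cy_2 = 342
r_2 = 36
x0_3 = 400
y0_3 = 16
x1_3 = 534
y1_3 = 58
cx_4 = 114
cy_4 = 204
r_4 = 34
x1_5 = 152
y1_5 = 578
x0_6 = 54
y0_6 = 356
x2_7 = 402
y2_7 = 340
cx_8 = 250
cy_8 = 304
r_8 = 60
cx_9 = 504
cy_9 = 498
r_9 = 56
cx_10 = 526
cy_10 = 148
r_10 = 54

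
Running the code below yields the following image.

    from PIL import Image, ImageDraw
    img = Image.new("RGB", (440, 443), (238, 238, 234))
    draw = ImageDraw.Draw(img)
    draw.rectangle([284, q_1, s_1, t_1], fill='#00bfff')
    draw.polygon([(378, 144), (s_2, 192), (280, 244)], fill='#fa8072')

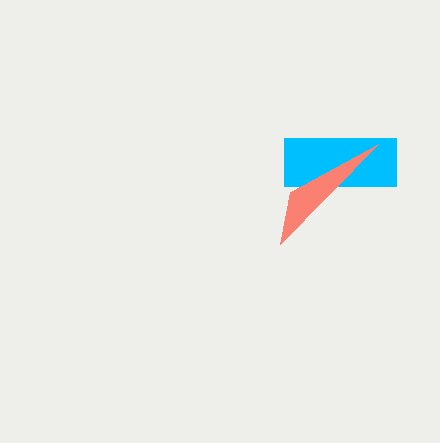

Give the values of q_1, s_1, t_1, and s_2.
q_1 = 138; s_1 = 396; t_1 = 186; s_2 = 290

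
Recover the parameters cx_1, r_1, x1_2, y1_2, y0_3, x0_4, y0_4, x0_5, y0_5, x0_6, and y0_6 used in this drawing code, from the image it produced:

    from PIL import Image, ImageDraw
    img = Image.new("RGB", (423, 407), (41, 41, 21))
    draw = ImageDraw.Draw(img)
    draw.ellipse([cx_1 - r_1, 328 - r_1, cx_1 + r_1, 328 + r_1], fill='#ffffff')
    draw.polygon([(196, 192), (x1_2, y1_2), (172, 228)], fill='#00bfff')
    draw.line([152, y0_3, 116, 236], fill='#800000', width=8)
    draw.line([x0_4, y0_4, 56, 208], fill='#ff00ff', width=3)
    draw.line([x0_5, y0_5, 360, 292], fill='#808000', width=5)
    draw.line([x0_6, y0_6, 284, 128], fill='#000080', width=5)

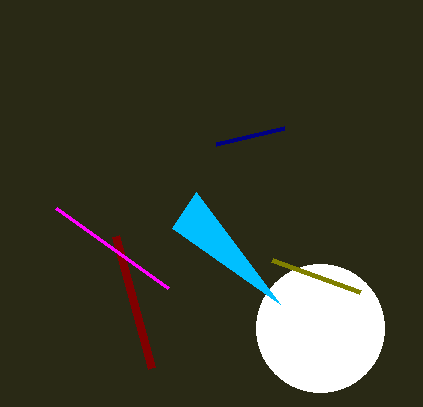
cx_1 = 320
r_1 = 64
x1_2 = 280
y1_2 = 304
y0_3 = 368
x0_4 = 168
y0_4 = 288
x0_5 = 272
y0_5 = 260
x0_6 = 216
y0_6 = 144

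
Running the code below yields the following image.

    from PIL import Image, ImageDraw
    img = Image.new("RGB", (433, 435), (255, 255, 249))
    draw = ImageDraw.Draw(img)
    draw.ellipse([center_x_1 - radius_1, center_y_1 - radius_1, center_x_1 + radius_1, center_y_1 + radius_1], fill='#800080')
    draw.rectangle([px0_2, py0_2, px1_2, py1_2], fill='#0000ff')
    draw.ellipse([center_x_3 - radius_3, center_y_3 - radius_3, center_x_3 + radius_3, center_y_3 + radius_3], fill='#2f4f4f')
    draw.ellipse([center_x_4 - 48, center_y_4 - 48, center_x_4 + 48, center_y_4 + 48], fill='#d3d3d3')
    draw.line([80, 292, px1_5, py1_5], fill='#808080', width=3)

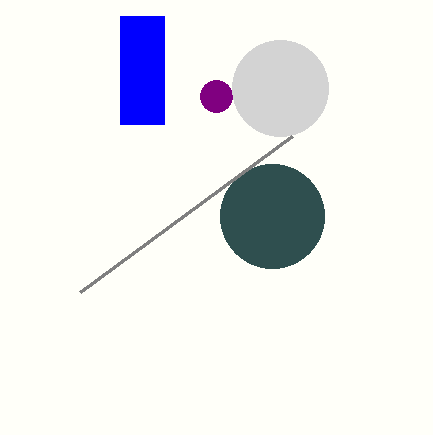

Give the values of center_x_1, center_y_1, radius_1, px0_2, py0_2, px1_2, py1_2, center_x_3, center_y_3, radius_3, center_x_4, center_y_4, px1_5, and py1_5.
center_x_1 = 216, center_y_1 = 96, radius_1 = 16, px0_2 = 120, py0_2 = 16, px1_2 = 164, py1_2 = 124, center_x_3 = 272, center_y_3 = 216, radius_3 = 52, center_x_4 = 280, center_y_4 = 88, px1_5 = 292, py1_5 = 136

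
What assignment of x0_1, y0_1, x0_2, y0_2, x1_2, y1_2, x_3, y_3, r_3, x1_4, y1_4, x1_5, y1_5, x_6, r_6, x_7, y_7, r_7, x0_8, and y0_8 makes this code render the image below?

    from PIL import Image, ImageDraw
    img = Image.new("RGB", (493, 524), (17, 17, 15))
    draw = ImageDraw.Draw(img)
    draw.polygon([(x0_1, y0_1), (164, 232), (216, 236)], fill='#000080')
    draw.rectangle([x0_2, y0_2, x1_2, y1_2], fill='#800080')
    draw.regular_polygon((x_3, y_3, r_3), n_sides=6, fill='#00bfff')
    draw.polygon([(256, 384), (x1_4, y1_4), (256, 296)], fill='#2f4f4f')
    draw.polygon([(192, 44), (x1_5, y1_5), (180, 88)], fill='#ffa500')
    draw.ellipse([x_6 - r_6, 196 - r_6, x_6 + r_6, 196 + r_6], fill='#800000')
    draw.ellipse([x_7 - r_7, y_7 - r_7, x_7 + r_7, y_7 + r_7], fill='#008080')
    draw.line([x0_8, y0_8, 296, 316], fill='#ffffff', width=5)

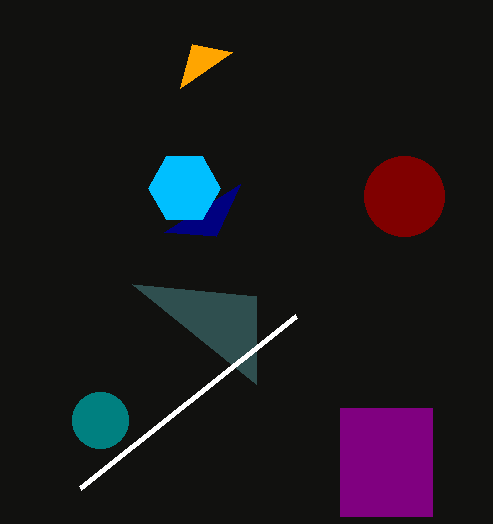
x0_1 = 240, y0_1 = 184, x0_2 = 340, y0_2 = 408, x1_2 = 432, y1_2 = 516, x_3 = 184, y_3 = 188, r_3 = 36, x1_4 = 132, y1_4 = 284, x1_5 = 232, y1_5 = 52, x_6 = 404, r_6 = 40, x_7 = 100, y_7 = 420, r_7 = 28, x0_8 = 80, y0_8 = 488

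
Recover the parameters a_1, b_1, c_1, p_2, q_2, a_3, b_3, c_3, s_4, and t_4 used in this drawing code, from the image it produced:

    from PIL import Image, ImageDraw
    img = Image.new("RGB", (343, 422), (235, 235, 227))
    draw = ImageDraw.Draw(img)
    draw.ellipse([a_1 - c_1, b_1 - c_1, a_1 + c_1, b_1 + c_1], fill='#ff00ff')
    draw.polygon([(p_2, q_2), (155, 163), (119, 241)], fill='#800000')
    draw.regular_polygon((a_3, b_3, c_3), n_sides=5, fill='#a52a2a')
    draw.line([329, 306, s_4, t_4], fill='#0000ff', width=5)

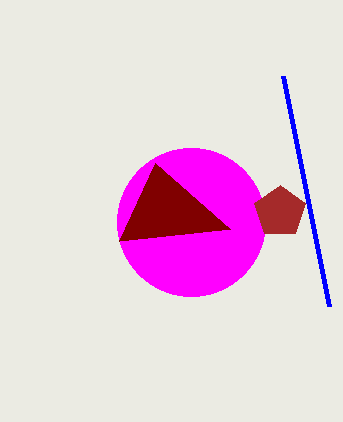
a_1 = 191, b_1 = 222, c_1 = 74, p_2 = 230, q_2 = 229, a_3 = 280, b_3 = 212, c_3 = 27, s_4 = 283, t_4 = 76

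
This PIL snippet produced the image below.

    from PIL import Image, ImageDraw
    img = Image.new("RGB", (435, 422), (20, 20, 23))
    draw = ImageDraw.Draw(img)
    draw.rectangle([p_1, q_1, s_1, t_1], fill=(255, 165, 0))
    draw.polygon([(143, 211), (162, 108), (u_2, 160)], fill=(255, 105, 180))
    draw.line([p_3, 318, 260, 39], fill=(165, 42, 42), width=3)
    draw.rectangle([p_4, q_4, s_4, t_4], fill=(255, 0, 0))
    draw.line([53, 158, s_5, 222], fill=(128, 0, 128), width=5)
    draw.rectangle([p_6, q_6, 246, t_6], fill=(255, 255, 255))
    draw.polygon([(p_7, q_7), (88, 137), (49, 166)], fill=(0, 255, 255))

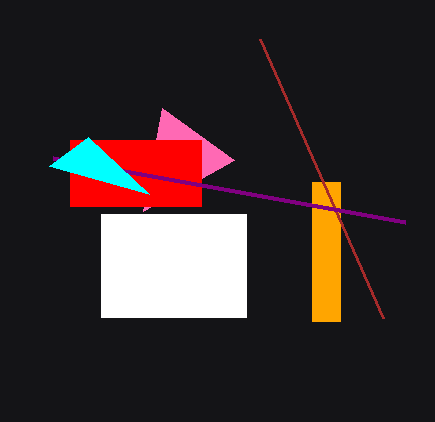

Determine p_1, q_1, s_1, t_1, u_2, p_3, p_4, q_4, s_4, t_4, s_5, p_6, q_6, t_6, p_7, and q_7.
p_1 = 312; q_1 = 182; s_1 = 340; t_1 = 321; u_2 = 234; p_3 = 383; p_4 = 70; q_4 = 140; s_4 = 201; t_4 = 206; s_5 = 405; p_6 = 101; q_6 = 214; t_6 = 317; p_7 = 149; q_7 = 194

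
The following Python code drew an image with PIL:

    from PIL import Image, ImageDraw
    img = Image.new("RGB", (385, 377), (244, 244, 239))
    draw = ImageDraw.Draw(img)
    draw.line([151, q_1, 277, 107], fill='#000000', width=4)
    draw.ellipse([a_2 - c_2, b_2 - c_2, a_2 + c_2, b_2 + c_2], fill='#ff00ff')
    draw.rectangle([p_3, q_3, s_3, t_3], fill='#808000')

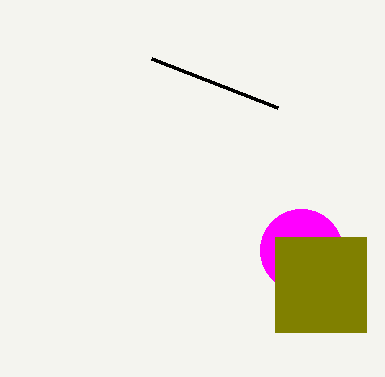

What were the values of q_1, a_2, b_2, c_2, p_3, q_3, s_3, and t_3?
q_1 = 58
a_2 = 301
b_2 = 250
c_2 = 41
p_3 = 275
q_3 = 237
s_3 = 366
t_3 = 332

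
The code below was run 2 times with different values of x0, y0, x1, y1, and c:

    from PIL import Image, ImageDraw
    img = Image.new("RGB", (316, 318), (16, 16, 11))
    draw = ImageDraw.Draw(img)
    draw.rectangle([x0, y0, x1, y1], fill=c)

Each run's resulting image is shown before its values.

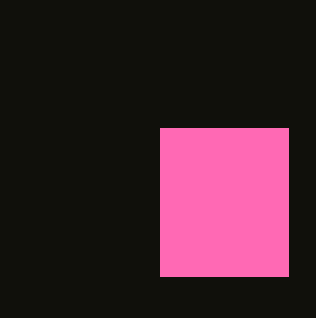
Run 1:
x0 = 160; y0 = 128; x1 = 288; y1 = 276; c = 'hotpink'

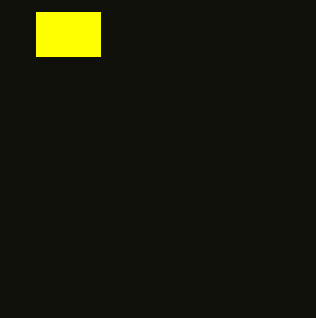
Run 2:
x0 = 36; y0 = 12; x1 = 100; y1 = 56; c = 'yellow'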